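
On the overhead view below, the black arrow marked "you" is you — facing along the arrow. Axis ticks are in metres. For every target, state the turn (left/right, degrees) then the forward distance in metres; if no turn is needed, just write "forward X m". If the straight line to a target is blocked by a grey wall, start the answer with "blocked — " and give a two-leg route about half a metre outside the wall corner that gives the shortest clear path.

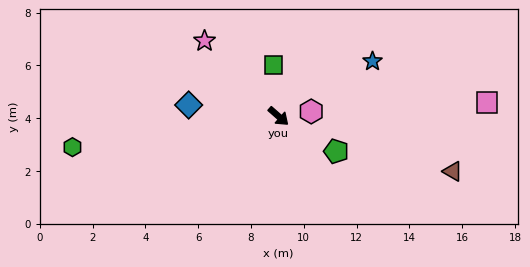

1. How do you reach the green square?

turn left 137°, forward 2.0 m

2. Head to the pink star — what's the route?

turn left 176°, forward 4.0 m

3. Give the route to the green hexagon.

turn right 130°, forward 7.9 m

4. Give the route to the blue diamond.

turn right 146°, forward 3.4 m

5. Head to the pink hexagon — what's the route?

turn left 50°, forward 1.3 m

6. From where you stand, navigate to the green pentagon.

turn left 10°, forward 2.6 m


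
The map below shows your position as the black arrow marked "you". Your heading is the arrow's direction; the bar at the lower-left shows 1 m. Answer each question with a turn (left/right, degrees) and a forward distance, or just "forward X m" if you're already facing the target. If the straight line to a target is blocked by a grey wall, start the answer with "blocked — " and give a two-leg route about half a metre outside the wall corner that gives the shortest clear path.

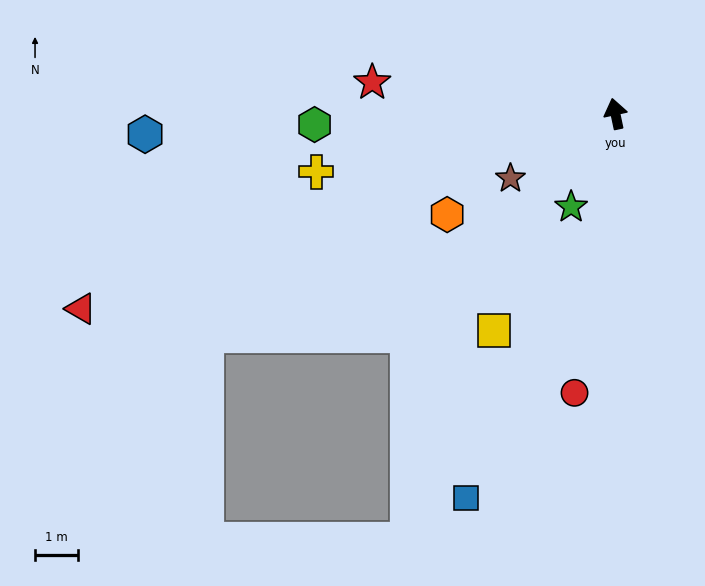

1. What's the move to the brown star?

turn left 110°, forward 2.9 m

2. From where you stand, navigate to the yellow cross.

turn left 89°, forward 7.1 m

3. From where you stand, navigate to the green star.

turn left 143°, forward 2.4 m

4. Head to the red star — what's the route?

turn left 71°, forward 5.7 m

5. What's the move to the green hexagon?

turn left 80°, forward 7.0 m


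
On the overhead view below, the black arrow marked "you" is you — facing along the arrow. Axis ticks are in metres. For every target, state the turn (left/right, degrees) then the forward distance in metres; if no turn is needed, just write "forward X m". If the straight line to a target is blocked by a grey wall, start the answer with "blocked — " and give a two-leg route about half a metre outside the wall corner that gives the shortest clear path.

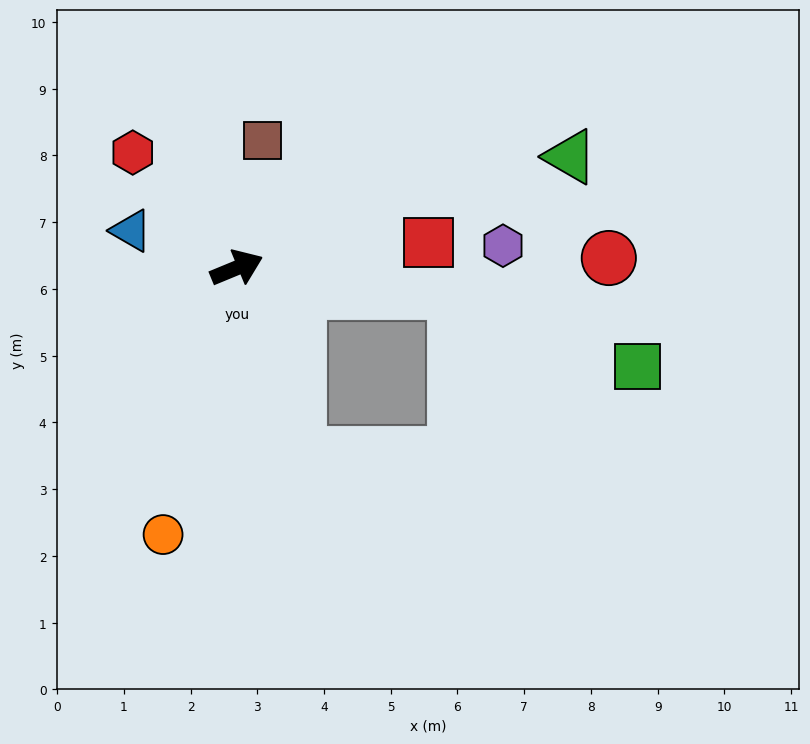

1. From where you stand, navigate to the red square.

turn right 15°, forward 2.9 m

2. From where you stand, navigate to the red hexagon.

turn left 110°, forward 2.3 m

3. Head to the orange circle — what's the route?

turn right 128°, forward 4.1 m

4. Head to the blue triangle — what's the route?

turn left 138°, forward 1.7 m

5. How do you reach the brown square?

turn left 56°, forward 2.0 m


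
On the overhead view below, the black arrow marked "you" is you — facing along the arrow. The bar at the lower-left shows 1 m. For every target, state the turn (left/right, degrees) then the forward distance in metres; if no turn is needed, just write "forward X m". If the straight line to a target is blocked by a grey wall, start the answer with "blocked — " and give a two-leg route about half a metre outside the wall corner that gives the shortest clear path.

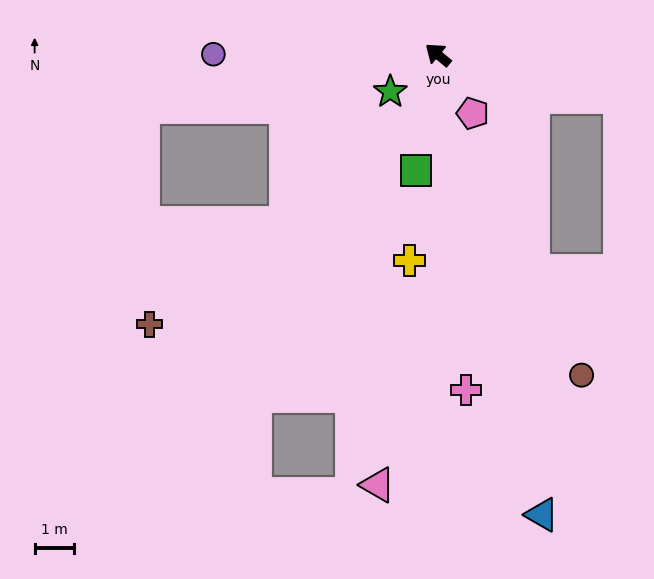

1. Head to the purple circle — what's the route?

turn left 39°, forward 5.7 m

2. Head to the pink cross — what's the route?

turn left 134°, forward 8.6 m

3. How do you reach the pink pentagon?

turn left 160°, forward 1.7 m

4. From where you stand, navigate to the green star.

turn left 77°, forward 1.5 m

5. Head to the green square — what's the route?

turn left 119°, forward 3.0 m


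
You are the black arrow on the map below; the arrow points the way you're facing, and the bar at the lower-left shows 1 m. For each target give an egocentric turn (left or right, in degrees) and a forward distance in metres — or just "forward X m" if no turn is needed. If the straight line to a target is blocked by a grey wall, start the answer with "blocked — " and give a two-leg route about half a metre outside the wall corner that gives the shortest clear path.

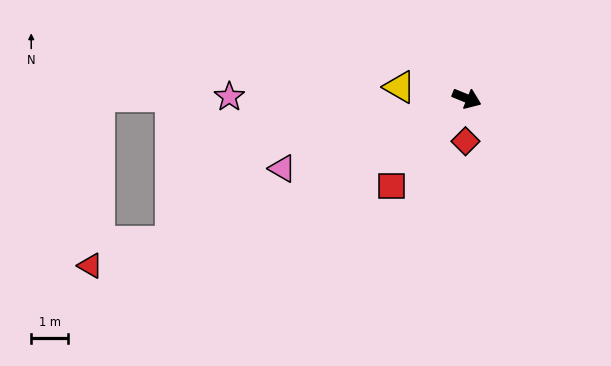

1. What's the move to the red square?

turn right 108°, forward 3.1 m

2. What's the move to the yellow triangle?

turn right 167°, forward 1.9 m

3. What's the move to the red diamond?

turn right 70°, forward 1.2 m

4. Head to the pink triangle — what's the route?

turn right 137°, forward 5.4 m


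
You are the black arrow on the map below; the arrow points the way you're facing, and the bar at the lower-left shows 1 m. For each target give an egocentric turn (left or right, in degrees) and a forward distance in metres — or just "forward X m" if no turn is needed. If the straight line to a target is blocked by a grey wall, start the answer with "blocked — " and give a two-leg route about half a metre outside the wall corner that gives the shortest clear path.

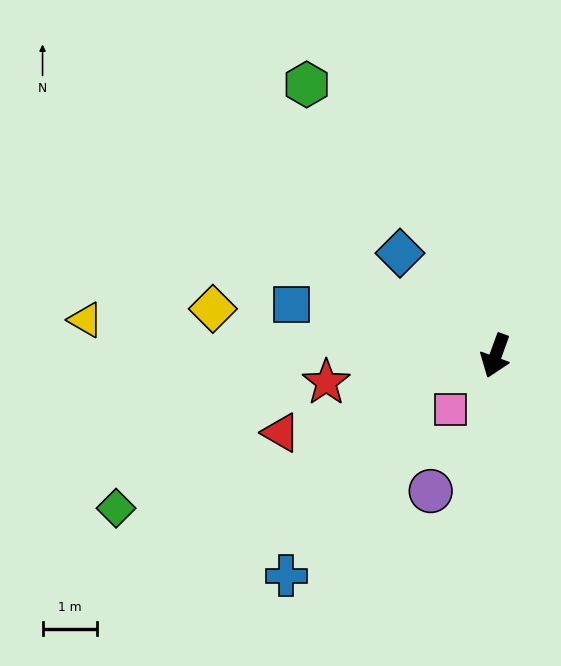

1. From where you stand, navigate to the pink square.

turn right 20°, forward 1.3 m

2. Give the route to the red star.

turn right 61°, forward 3.1 m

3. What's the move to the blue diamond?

turn right 117°, forward 2.6 m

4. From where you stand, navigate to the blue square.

turn right 84°, forward 3.9 m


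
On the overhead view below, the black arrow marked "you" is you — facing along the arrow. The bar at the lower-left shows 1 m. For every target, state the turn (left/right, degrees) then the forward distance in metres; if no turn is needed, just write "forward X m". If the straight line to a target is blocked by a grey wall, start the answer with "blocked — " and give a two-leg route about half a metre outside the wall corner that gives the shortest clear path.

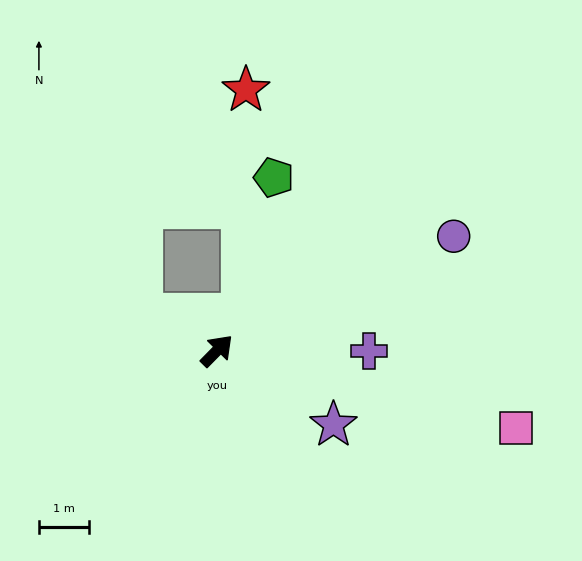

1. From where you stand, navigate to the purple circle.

turn right 20°, forward 5.3 m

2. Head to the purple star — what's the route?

turn right 78°, forward 2.8 m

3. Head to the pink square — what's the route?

turn right 60°, forward 6.2 m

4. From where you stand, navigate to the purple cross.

turn right 46°, forward 3.1 m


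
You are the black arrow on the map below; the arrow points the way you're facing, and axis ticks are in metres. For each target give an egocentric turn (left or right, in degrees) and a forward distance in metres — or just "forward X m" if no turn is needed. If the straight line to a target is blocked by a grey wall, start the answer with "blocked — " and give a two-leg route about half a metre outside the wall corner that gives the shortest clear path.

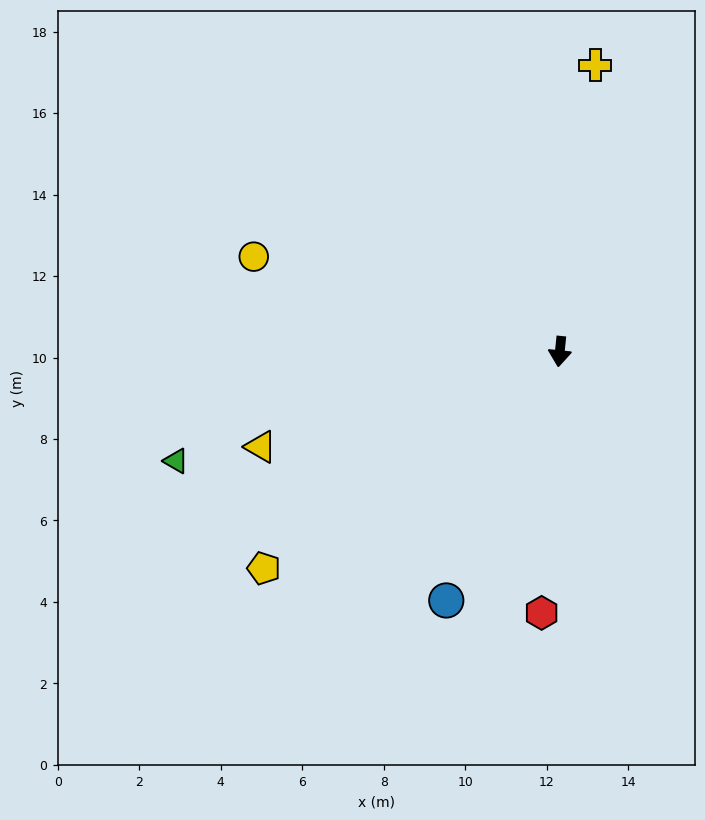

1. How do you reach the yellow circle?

turn right 101°, forward 7.9 m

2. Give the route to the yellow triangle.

turn right 67°, forward 7.7 m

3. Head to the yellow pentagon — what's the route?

turn right 48°, forward 9.0 m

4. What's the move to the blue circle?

turn right 19°, forward 6.7 m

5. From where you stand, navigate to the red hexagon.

forward 6.4 m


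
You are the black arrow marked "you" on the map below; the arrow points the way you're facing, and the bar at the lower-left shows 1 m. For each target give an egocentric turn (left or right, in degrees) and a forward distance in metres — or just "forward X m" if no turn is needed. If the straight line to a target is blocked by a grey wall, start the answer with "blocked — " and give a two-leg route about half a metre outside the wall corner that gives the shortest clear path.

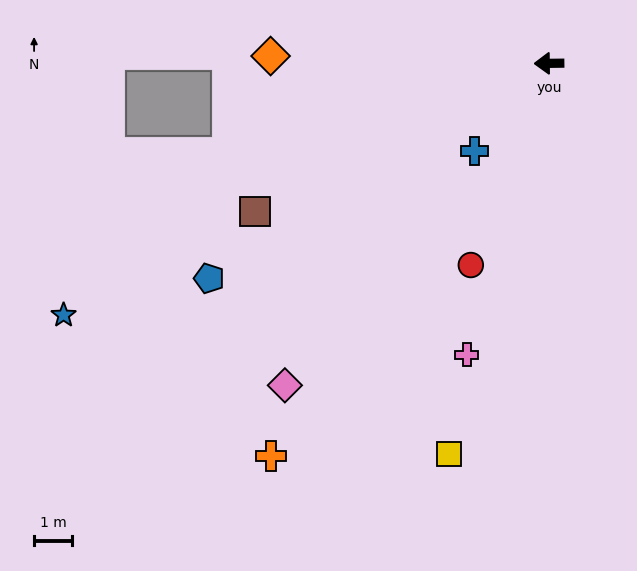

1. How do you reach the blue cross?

turn left 49°, forward 3.0 m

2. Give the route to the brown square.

turn left 26°, forward 8.6 m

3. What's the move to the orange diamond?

turn right 2°, forward 7.3 m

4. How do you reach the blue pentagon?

turn left 32°, forward 10.5 m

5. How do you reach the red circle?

turn left 68°, forward 5.6 m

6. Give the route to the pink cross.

turn left 74°, forward 7.9 m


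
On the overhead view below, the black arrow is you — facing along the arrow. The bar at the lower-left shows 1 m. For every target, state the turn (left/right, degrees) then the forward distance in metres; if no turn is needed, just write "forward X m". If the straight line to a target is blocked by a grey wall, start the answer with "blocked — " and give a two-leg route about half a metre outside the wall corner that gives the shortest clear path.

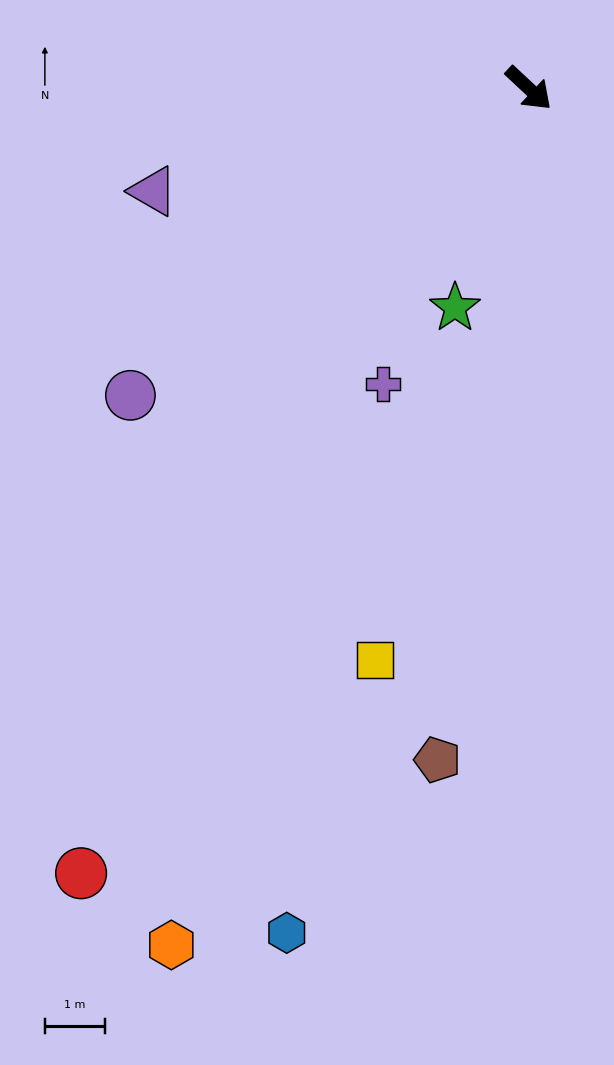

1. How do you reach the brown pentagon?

turn right 55°, forward 11.3 m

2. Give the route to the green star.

turn right 66°, forward 3.9 m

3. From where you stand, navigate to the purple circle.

turn right 99°, forward 8.4 m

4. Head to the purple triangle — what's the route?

turn right 122°, forward 6.5 m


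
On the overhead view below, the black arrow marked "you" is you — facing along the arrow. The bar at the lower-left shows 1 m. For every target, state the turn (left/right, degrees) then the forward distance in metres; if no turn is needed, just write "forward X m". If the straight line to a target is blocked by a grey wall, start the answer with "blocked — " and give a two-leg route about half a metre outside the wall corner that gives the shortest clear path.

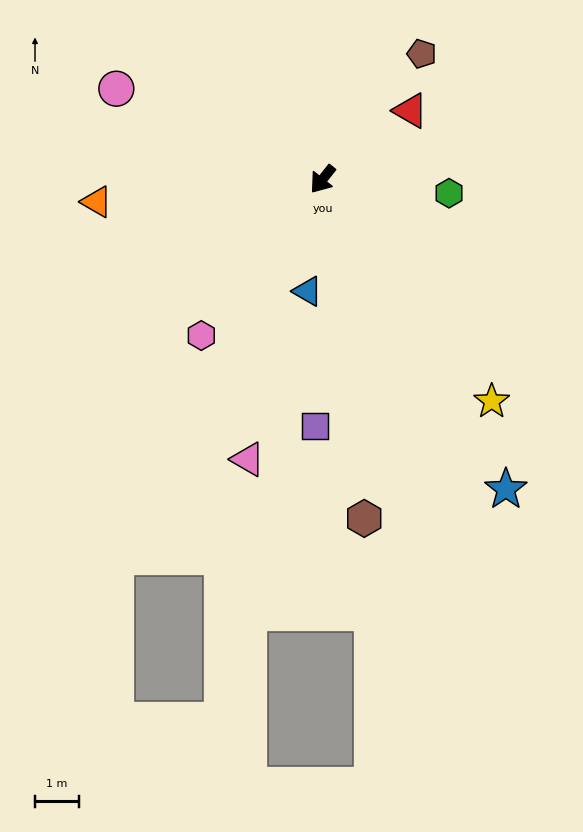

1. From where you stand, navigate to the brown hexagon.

turn left 46°, forward 7.8 m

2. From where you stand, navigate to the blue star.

turn left 69°, forward 8.3 m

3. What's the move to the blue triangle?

turn left 31°, forward 2.6 m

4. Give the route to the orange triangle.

turn right 46°, forward 5.2 m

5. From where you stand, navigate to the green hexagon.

turn left 122°, forward 2.9 m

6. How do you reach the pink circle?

turn right 75°, forward 5.2 m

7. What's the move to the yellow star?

turn left 76°, forward 6.4 m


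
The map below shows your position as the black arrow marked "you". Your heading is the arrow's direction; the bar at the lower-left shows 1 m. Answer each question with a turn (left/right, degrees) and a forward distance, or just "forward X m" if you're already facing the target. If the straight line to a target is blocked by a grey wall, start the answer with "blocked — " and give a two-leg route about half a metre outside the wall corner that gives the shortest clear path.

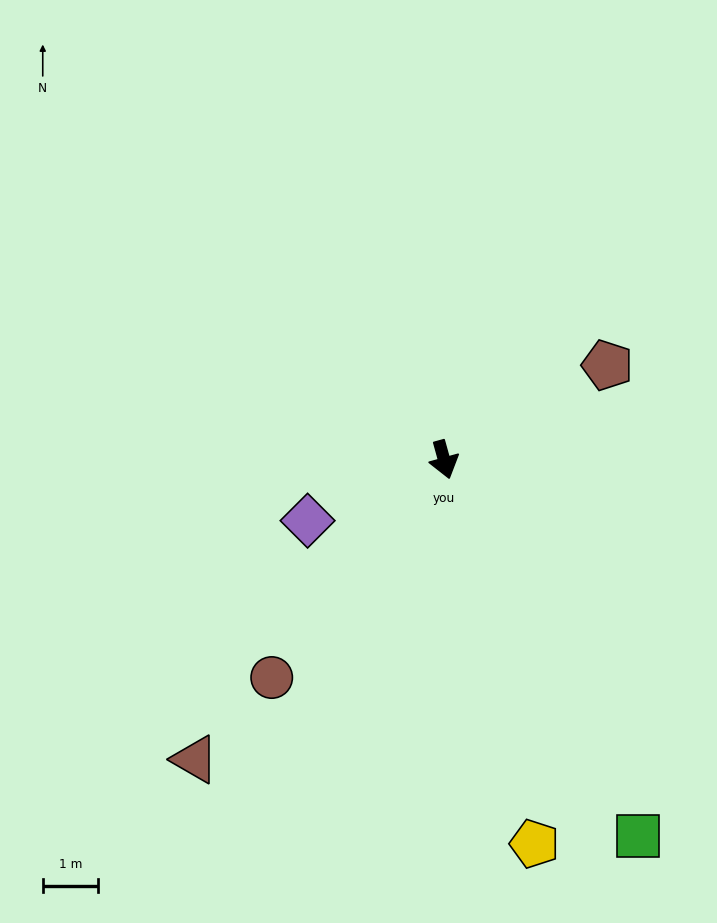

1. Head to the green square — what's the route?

turn left 12°, forward 7.7 m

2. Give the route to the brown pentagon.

turn left 105°, forward 3.4 m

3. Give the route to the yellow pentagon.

turn right 2°, forward 7.2 m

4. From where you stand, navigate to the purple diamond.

turn right 81°, forward 2.7 m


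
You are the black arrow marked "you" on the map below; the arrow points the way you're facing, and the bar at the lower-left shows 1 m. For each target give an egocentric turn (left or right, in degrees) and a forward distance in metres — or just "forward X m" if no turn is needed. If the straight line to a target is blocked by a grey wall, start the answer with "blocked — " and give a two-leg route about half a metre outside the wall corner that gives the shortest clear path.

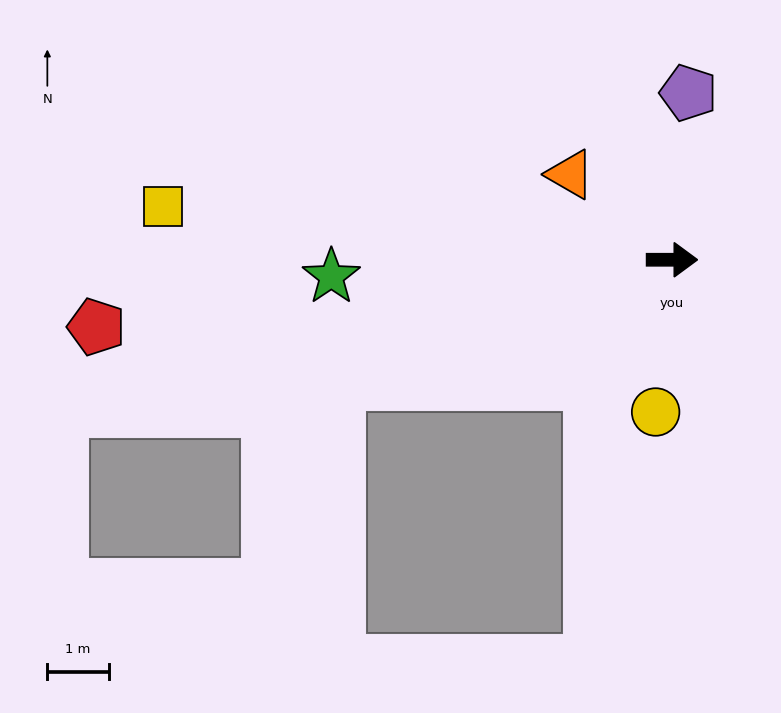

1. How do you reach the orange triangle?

turn left 140°, forward 2.2 m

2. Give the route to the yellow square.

turn left 174°, forward 8.3 m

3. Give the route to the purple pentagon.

turn left 84°, forward 2.7 m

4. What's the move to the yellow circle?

turn right 96°, forward 2.5 m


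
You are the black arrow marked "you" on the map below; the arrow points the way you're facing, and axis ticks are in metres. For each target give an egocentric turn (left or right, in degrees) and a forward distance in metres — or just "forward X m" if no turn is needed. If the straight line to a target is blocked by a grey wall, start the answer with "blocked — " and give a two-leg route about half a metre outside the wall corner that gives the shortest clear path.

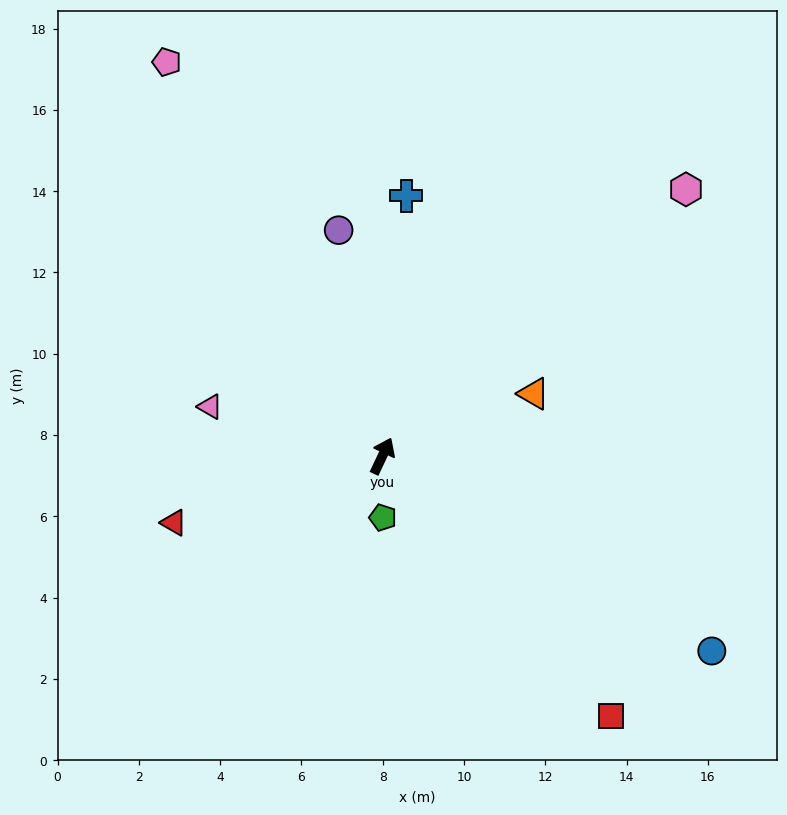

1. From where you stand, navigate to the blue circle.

turn right 95°, forward 9.4 m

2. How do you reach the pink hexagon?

turn right 23°, forward 9.9 m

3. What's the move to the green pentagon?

turn right 154°, forward 1.5 m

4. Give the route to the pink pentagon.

turn left 54°, forward 11.1 m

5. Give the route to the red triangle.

turn left 133°, forward 5.4 m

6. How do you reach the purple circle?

turn left 36°, forward 5.7 m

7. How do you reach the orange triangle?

turn right 42°, forward 4.0 m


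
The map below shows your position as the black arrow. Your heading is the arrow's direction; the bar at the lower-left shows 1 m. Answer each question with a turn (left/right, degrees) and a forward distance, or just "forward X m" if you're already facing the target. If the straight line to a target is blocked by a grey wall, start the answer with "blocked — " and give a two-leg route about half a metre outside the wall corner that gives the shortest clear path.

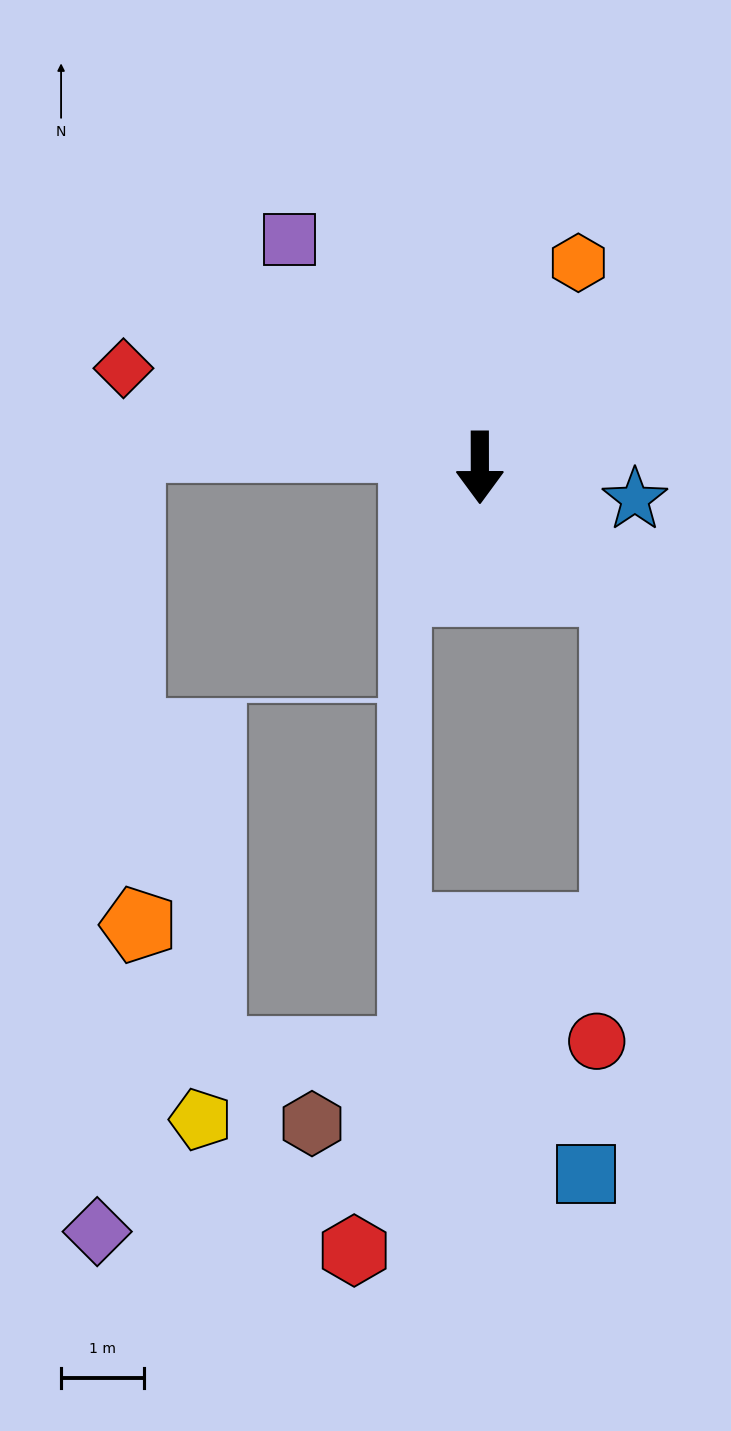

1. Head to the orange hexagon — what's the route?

turn left 154°, forward 2.7 m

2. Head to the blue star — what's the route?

turn left 78°, forward 1.9 m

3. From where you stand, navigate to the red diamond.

turn right 106°, forward 4.4 m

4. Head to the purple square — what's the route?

turn right 140°, forward 3.6 m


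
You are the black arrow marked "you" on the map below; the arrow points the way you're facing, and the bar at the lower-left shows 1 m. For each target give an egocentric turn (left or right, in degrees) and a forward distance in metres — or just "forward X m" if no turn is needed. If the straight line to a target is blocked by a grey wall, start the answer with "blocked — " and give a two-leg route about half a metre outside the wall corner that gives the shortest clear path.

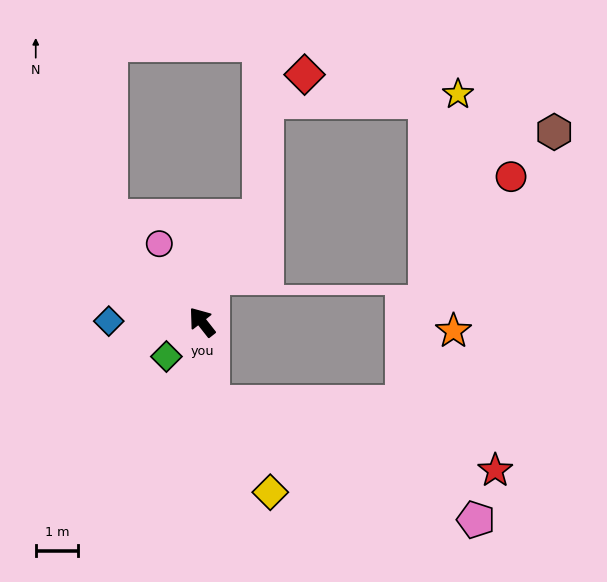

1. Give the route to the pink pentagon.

blocked — turn left 149°, forward 1.9 m, then turn left 59°, forward 6.8 m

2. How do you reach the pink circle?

turn right 10°, forward 2.1 m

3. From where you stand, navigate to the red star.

blocked — turn left 149°, forward 1.9 m, then turn left 69°, forward 6.8 m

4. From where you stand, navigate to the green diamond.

turn left 96°, forward 1.2 m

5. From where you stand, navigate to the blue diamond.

turn left 51°, forward 2.2 m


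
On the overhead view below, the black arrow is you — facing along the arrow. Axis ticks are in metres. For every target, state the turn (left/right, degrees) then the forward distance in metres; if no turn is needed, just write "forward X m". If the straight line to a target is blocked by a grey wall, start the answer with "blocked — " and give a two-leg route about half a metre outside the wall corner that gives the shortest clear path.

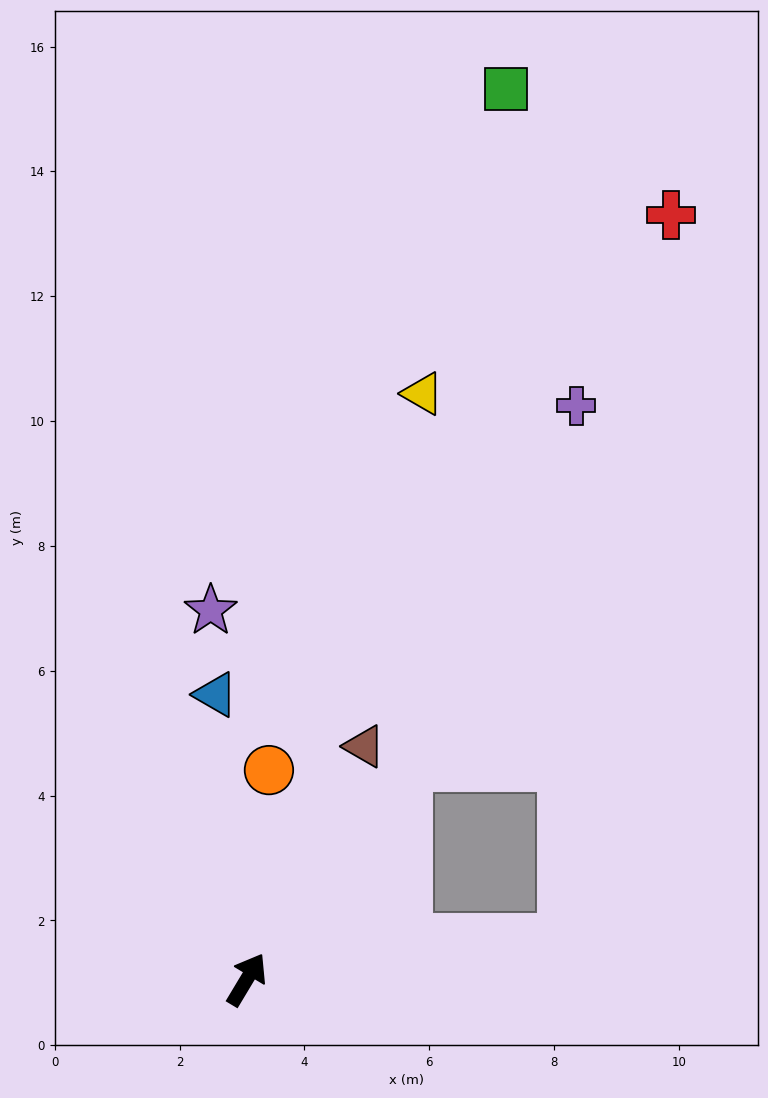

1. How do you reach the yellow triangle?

turn left 14°, forward 9.8 m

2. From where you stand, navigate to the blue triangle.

turn left 37°, forward 4.6 m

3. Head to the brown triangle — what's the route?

turn left 4°, forward 4.2 m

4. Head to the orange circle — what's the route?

turn left 25°, forward 3.4 m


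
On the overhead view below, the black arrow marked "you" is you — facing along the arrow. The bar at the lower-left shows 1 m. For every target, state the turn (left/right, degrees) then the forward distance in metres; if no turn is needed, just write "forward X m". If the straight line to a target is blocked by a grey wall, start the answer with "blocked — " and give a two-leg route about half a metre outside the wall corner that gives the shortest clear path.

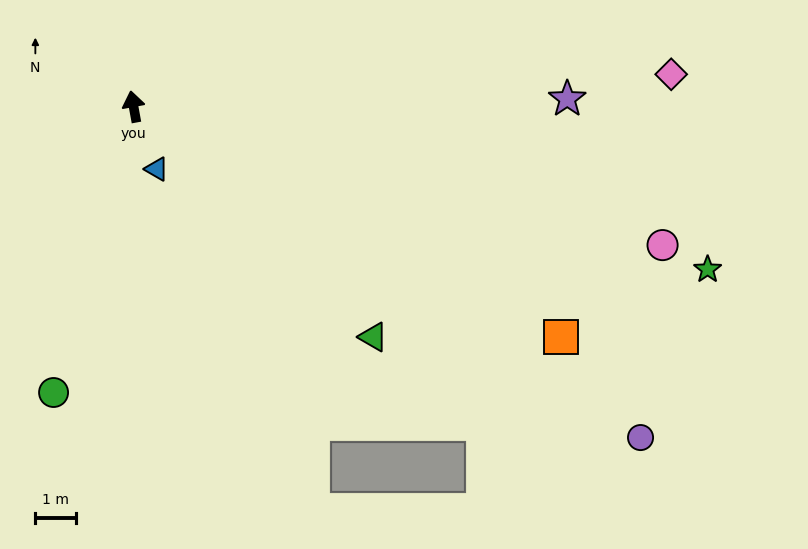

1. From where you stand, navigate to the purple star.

turn right 99°, forward 10.8 m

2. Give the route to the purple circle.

turn right 133°, forward 15.0 m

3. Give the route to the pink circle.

turn right 115°, forward 13.6 m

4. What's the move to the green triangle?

turn right 144°, forward 8.3 m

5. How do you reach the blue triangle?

turn right 170°, forward 1.7 m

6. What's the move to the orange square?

turn right 129°, forward 12.1 m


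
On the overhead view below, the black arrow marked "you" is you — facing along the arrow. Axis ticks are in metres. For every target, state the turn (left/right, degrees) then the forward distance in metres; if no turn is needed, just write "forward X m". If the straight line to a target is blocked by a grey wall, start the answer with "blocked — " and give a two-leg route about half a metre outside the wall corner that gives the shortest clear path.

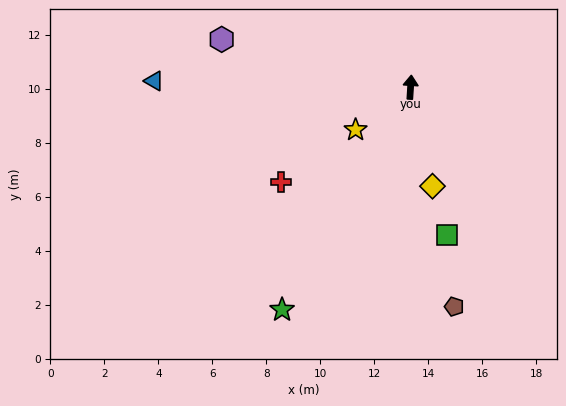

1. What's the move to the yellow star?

turn left 131°, forward 2.6 m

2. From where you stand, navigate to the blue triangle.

turn left 92°, forward 9.5 m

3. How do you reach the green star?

turn left 154°, forward 9.5 m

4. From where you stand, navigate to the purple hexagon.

turn left 79°, forward 7.2 m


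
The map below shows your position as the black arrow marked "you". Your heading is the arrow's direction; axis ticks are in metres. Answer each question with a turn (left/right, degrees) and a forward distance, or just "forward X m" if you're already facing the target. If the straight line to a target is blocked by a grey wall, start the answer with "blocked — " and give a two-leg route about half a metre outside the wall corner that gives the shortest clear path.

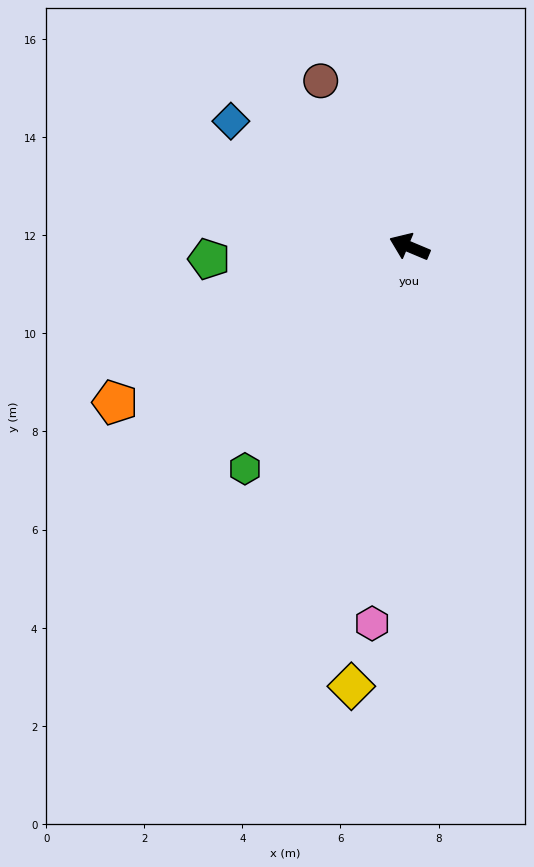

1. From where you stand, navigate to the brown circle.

turn right 39°, forward 3.8 m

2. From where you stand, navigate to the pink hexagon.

turn left 107°, forward 7.7 m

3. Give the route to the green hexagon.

turn left 76°, forward 5.6 m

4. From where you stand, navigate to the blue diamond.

turn right 12°, forward 4.5 m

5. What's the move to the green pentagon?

turn left 26°, forward 4.1 m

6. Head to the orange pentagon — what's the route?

turn left 51°, forward 6.8 m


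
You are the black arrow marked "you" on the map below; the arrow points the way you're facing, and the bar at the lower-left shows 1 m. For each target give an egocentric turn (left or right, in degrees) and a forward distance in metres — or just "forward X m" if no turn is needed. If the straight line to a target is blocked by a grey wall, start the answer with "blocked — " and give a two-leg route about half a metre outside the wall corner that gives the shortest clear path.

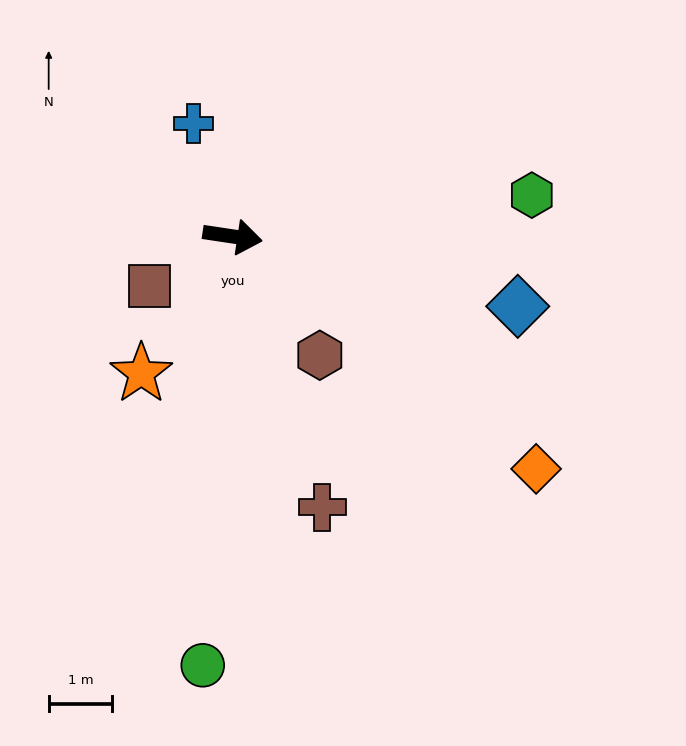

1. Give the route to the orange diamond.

turn right 29°, forward 6.0 m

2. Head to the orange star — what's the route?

turn right 115°, forward 2.6 m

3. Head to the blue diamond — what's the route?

turn right 5°, forward 4.6 m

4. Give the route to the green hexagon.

turn left 16°, forward 4.8 m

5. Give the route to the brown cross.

turn right 63°, forward 4.5 m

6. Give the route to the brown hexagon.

turn right 45°, forward 2.3 m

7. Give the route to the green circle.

turn right 85°, forward 6.8 m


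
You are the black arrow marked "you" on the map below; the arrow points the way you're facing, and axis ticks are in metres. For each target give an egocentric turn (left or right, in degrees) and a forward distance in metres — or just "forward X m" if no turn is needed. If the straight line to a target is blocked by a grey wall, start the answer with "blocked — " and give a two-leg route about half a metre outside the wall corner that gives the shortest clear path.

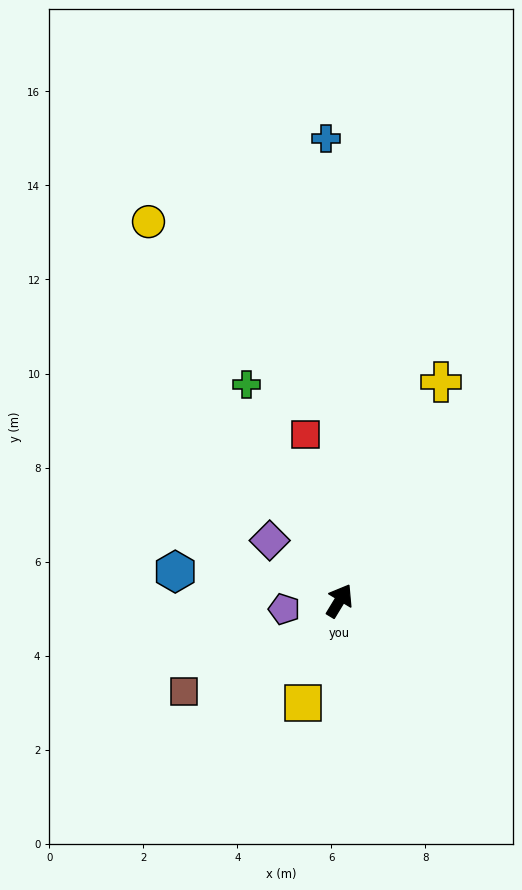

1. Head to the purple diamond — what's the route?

turn left 80°, forward 2.0 m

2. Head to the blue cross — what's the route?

turn left 33°, forward 9.8 m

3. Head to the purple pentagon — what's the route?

turn left 130°, forward 1.2 m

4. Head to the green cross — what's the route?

turn left 54°, forward 5.0 m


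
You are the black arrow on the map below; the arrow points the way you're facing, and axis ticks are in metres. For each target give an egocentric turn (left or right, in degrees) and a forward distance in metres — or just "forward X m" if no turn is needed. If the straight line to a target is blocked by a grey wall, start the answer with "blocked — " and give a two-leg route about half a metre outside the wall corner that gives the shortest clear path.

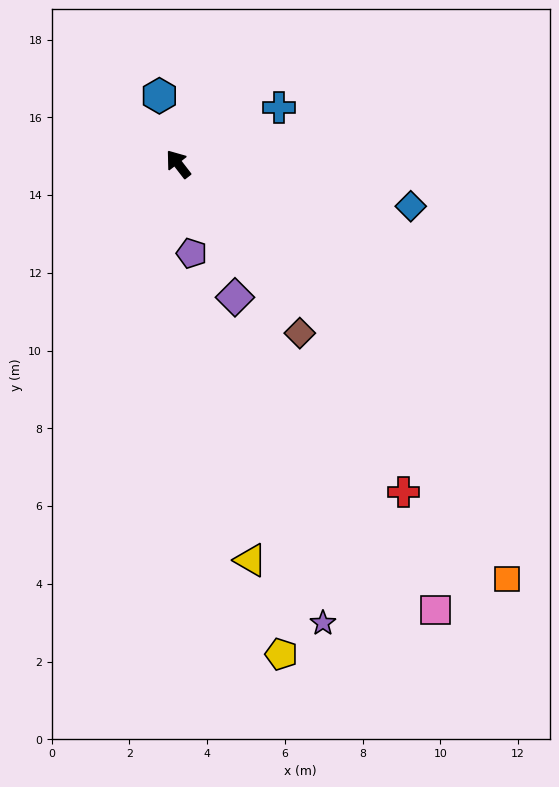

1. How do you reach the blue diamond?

turn right 138°, forward 6.1 m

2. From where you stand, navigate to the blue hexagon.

turn right 22°, forward 1.8 m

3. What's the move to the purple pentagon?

turn left 151°, forward 2.3 m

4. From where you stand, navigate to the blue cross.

turn right 99°, forward 3.0 m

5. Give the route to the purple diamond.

turn left 165°, forward 3.7 m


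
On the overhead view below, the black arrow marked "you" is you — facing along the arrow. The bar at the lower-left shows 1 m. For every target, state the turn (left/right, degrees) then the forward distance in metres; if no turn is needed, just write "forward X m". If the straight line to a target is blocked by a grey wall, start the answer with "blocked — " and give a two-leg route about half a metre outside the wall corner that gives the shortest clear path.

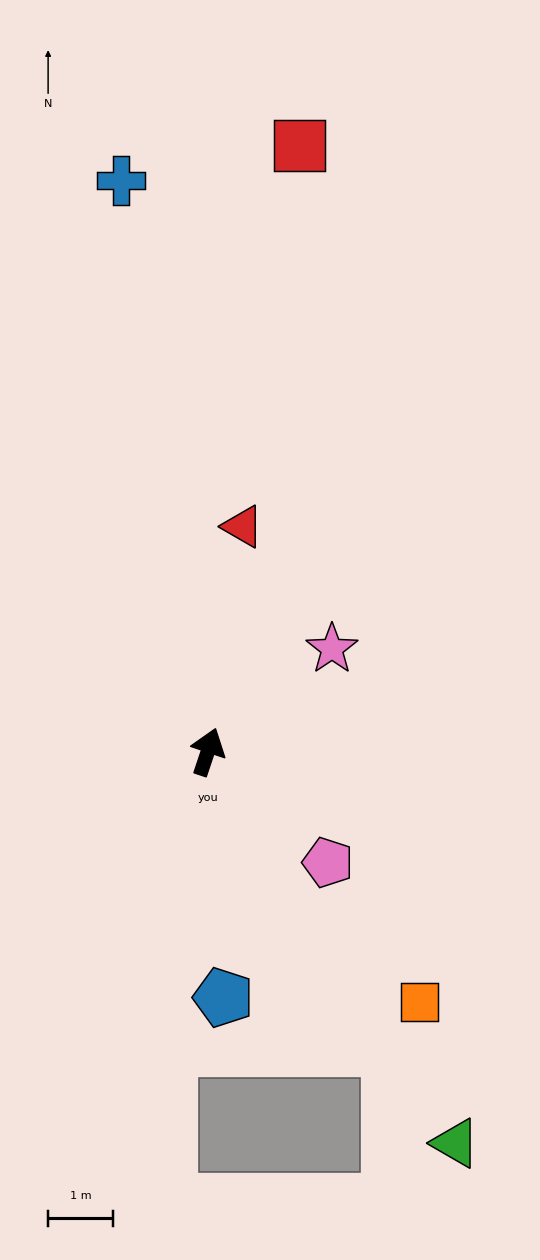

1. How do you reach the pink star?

turn right 32°, forward 2.5 m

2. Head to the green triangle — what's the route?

turn right 129°, forward 7.1 m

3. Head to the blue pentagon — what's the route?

turn right 158°, forward 3.8 m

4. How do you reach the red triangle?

turn left 10°, forward 3.5 m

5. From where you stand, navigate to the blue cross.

turn left 27°, forward 8.9 m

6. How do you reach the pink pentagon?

turn right 114°, forward 2.5 m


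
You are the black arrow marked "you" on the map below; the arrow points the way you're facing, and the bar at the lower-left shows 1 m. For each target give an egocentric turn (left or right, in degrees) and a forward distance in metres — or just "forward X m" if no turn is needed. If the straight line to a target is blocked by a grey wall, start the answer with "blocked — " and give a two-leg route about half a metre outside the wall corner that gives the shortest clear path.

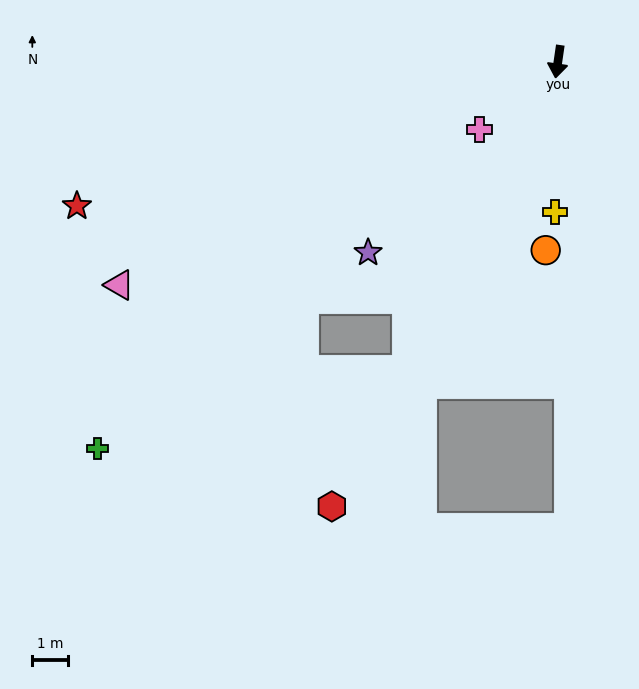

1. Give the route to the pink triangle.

turn right 55°, forward 13.8 m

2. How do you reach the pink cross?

turn right 41°, forward 2.9 m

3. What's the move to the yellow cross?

turn left 7°, forward 4.2 m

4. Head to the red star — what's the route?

turn right 65°, forward 14.1 m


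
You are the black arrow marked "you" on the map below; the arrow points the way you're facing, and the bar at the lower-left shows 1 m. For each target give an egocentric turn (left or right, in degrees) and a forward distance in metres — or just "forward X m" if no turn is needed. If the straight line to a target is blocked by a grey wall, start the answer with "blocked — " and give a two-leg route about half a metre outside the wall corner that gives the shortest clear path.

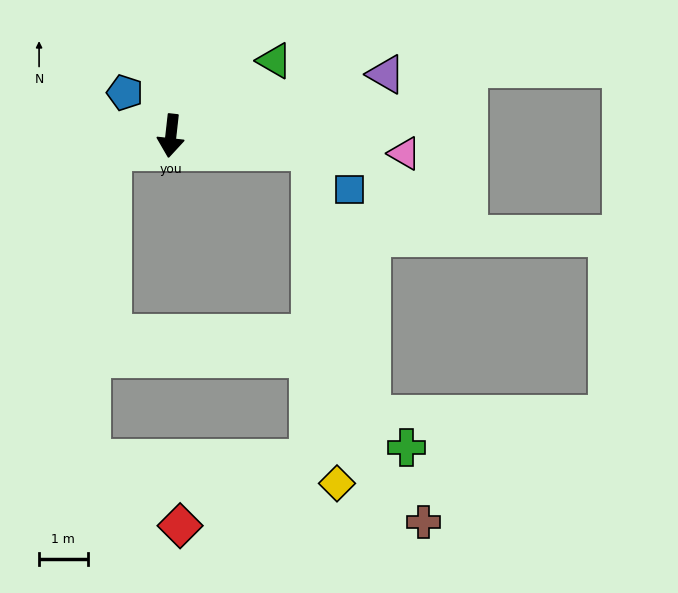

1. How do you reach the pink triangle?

turn left 92°, forward 4.8 m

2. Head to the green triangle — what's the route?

turn left 132°, forward 2.6 m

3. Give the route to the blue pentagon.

turn right 127°, forward 1.3 m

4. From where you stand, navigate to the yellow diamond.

blocked — turn left 91°, forward 2.9 m, then turn right 80°, forward 6.9 m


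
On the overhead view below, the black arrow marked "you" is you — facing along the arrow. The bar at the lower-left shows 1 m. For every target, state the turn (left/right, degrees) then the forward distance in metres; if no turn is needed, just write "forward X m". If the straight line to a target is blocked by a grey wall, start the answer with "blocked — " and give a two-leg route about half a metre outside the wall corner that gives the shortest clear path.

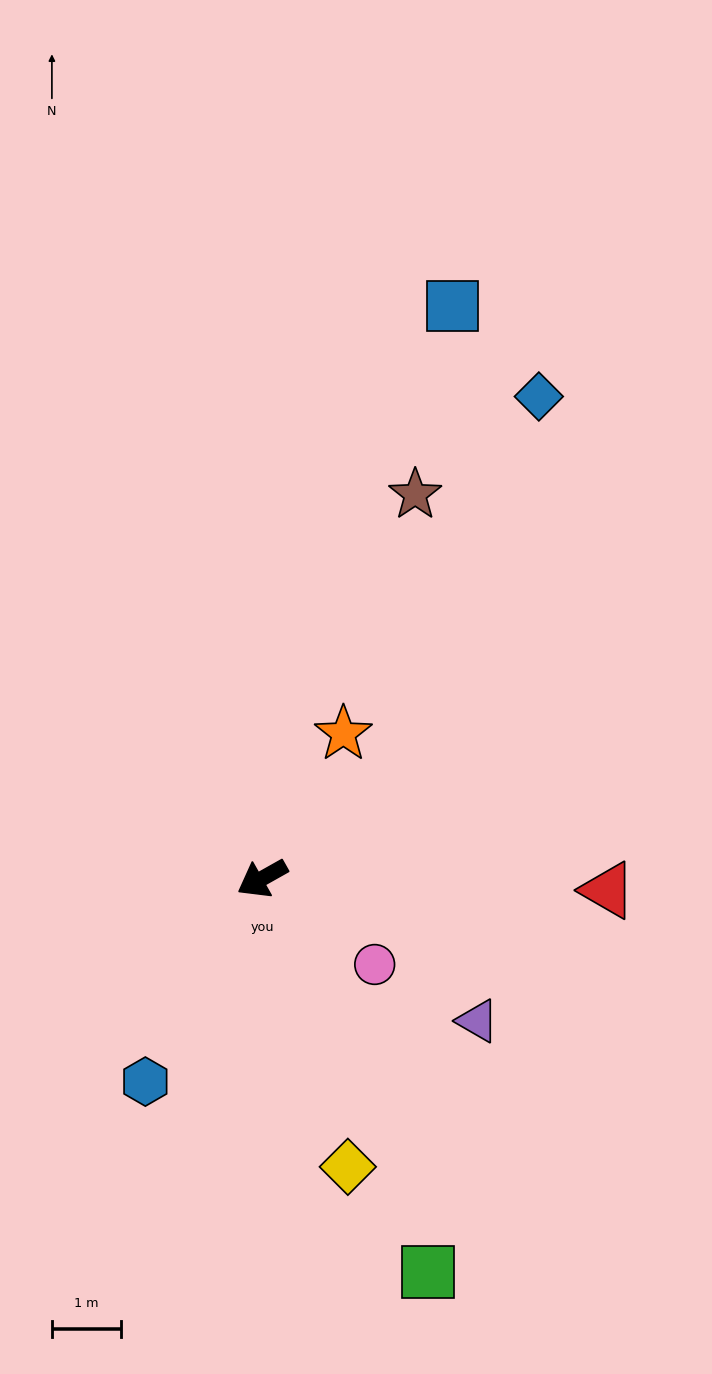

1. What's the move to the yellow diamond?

turn left 77°, forward 4.3 m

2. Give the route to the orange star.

turn right 149°, forward 2.4 m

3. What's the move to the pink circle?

turn left 113°, forward 2.0 m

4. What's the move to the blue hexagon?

turn left 31°, forward 3.4 m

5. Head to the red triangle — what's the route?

turn left 149°, forward 5.0 m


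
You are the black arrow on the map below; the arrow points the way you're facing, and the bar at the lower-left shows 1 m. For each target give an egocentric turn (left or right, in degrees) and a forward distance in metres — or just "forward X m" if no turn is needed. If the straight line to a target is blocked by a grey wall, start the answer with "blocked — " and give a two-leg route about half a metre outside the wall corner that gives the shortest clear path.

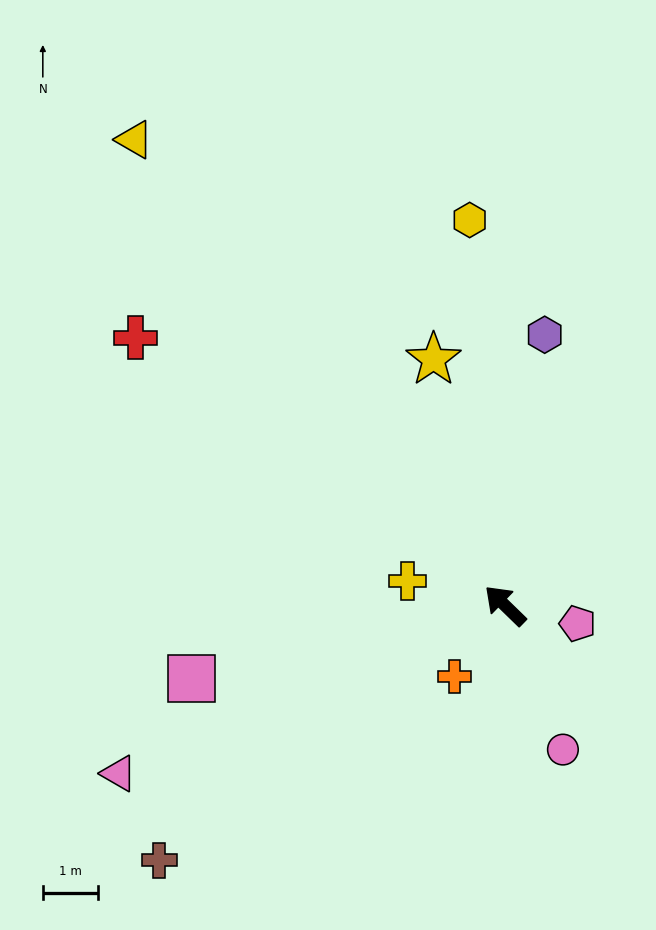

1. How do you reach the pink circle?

turn left 156°, forward 2.8 m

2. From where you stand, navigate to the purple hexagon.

turn right 54°, forward 4.9 m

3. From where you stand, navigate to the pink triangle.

turn left 68°, forward 7.6 m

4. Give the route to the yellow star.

turn right 30°, forward 4.6 m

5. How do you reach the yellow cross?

turn left 30°, forward 1.8 m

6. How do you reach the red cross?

turn left 8°, forward 8.2 m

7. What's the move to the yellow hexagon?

turn right 41°, forward 7.0 m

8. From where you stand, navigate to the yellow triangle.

turn right 7°, forward 10.7 m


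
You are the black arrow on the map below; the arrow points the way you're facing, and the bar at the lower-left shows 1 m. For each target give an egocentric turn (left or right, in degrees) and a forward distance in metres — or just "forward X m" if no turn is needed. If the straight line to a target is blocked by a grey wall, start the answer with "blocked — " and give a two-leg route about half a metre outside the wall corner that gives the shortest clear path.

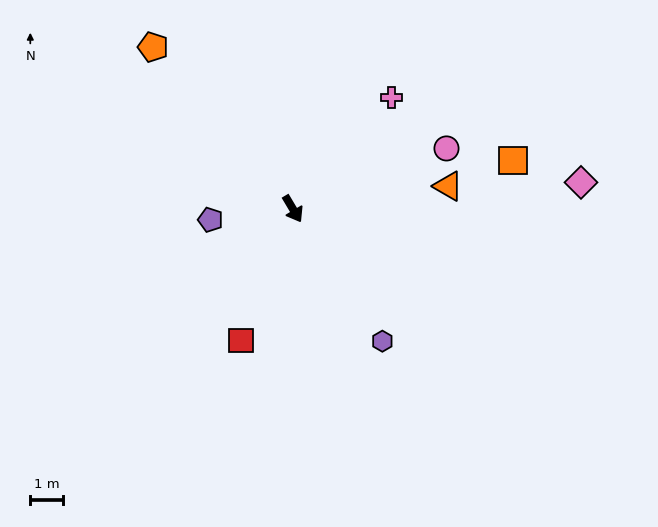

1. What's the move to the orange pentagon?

turn right 170°, forward 6.5 m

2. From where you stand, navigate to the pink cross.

turn left 108°, forward 4.5 m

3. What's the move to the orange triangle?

turn left 68°, forward 4.8 m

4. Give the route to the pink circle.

turn left 81°, forward 5.0 m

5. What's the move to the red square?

turn right 52°, forward 4.3 m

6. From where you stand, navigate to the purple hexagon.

turn left 3°, forward 4.9 m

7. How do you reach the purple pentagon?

turn right 113°, forward 2.5 m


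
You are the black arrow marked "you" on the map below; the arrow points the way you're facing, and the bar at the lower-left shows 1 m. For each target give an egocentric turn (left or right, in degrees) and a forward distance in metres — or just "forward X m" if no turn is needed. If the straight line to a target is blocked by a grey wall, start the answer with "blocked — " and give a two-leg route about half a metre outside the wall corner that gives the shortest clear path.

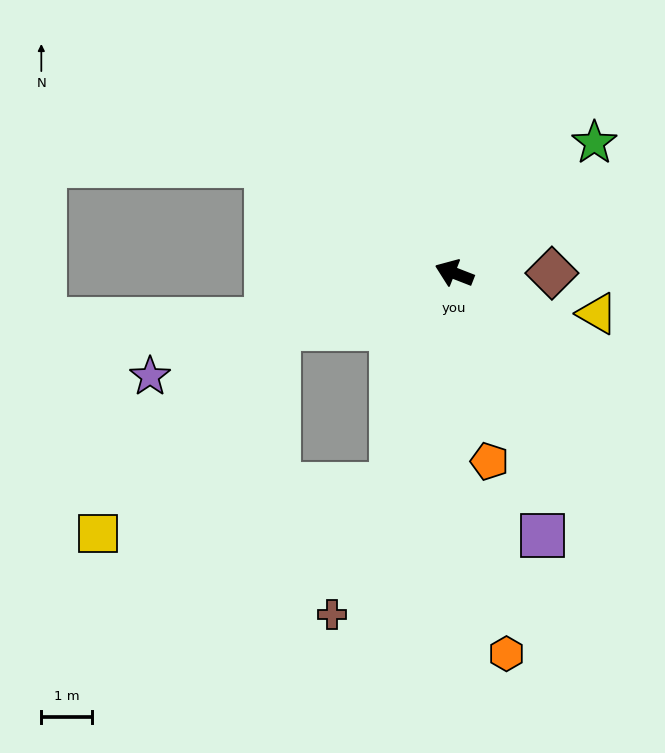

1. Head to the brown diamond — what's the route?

turn right 159°, forward 1.9 m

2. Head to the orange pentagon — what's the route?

turn left 122°, forward 3.7 m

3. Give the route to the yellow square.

blocked — turn left 39°, forward 3.6 m, then turn left 31°, forward 5.3 m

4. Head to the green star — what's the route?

turn right 116°, forward 3.7 m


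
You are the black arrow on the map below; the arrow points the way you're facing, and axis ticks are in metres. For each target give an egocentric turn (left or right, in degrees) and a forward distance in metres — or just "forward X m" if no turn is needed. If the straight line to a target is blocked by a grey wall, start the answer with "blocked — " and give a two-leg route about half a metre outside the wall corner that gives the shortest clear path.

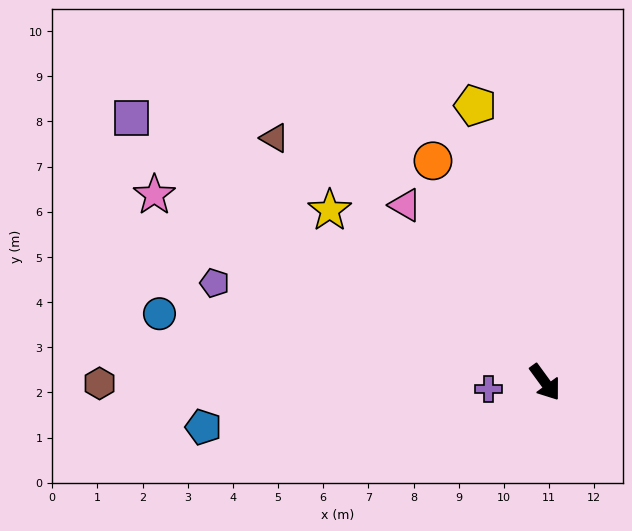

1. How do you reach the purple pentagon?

turn right 143°, forward 7.6 m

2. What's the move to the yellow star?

turn right 165°, forward 6.1 m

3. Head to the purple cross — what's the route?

turn right 119°, forward 1.3 m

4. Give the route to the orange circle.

turn left 171°, forward 5.5 m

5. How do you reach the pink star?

turn right 152°, forward 9.6 m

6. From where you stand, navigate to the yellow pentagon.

turn left 158°, forward 6.3 m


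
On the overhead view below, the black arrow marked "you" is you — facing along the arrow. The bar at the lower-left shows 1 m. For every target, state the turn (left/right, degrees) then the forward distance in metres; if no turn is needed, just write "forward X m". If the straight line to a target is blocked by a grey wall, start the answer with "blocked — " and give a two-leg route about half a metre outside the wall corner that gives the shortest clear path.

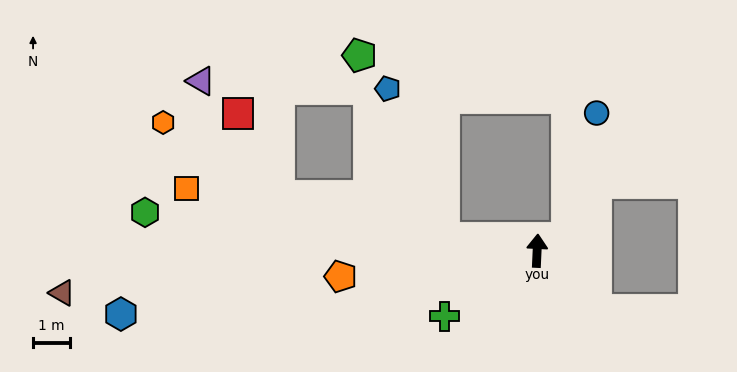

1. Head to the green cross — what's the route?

turn left 128°, forward 3.1 m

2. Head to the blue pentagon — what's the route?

blocked — turn left 85°, forward 2.5 m, then turn right 61°, forward 4.4 m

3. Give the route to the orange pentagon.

turn left 100°, forward 5.4 m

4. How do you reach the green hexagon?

turn left 87°, forward 10.7 m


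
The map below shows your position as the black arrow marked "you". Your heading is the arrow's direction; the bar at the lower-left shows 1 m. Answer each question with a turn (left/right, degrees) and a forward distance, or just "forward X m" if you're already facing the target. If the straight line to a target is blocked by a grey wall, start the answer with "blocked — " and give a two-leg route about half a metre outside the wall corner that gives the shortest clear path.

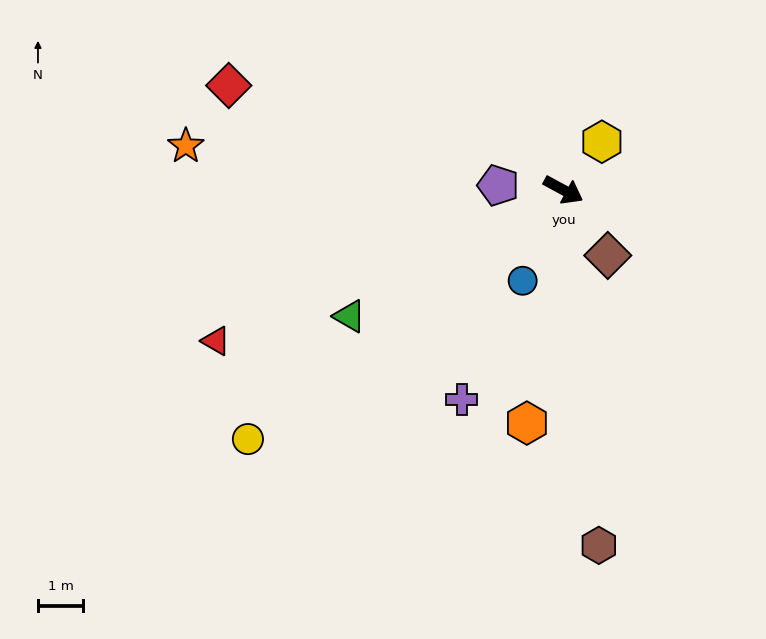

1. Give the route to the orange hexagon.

turn right 70°, forward 5.2 m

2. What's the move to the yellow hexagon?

turn left 80°, forward 1.4 m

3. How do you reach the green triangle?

turn right 121°, forward 5.5 m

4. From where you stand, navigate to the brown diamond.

turn right 27°, forward 1.7 m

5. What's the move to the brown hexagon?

turn right 56°, forward 7.9 m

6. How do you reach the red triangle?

turn right 128°, forward 8.4 m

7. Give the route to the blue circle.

turn right 86°, forward 2.2 m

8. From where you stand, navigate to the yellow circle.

turn right 113°, forward 8.9 m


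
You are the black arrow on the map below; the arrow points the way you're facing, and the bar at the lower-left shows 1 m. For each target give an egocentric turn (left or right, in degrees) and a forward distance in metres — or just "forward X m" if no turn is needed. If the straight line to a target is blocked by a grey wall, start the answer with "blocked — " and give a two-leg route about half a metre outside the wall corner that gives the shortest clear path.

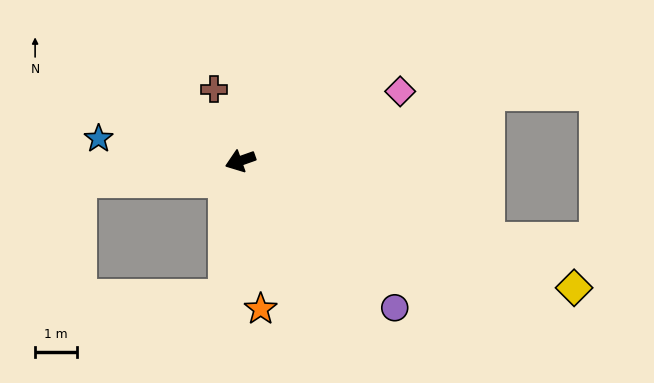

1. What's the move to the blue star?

turn right 28°, forward 3.4 m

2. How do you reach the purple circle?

turn left 117°, forward 5.1 m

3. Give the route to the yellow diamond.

turn left 140°, forward 8.5 m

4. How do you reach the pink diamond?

turn right 176°, forward 4.1 m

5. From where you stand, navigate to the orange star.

turn left 78°, forward 3.5 m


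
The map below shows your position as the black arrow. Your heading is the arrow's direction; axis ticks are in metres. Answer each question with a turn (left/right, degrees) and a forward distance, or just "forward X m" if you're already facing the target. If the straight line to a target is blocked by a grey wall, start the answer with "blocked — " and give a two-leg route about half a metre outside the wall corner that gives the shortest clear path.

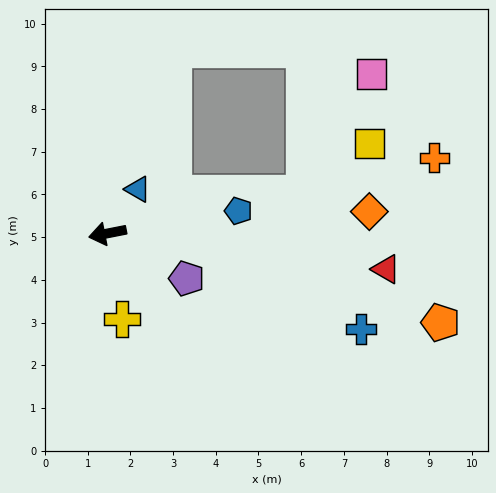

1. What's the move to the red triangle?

turn left 162°, forward 6.6 m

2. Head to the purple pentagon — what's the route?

turn left 139°, forward 2.1 m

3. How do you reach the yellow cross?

turn left 88°, forward 2.0 m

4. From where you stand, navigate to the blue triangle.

turn right 136°, forward 1.3 m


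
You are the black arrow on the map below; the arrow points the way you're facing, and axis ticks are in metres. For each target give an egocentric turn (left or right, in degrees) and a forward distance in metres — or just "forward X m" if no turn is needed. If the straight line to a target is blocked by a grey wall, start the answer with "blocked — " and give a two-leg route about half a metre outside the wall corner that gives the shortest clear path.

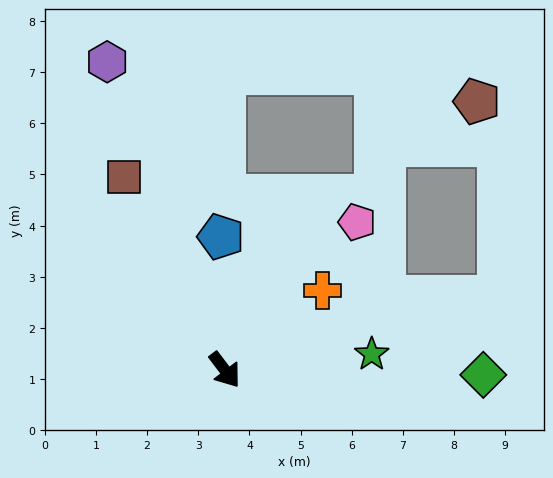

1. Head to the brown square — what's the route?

turn left 170°, forward 4.3 m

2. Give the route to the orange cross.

turn left 92°, forward 2.5 m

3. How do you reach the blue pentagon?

turn left 145°, forward 2.6 m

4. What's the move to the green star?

turn left 59°, forward 2.9 m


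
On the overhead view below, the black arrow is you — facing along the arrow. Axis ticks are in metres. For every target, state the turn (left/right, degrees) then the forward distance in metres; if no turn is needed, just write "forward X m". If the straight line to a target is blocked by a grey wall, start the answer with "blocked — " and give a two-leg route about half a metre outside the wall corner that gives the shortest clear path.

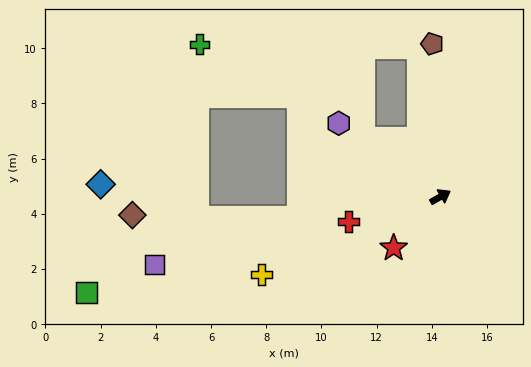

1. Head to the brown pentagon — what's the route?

turn left 63°, forward 5.5 m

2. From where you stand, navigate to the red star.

turn right 162°, forward 2.5 m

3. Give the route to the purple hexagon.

turn left 114°, forward 4.5 m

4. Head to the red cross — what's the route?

turn left 165°, forward 3.4 m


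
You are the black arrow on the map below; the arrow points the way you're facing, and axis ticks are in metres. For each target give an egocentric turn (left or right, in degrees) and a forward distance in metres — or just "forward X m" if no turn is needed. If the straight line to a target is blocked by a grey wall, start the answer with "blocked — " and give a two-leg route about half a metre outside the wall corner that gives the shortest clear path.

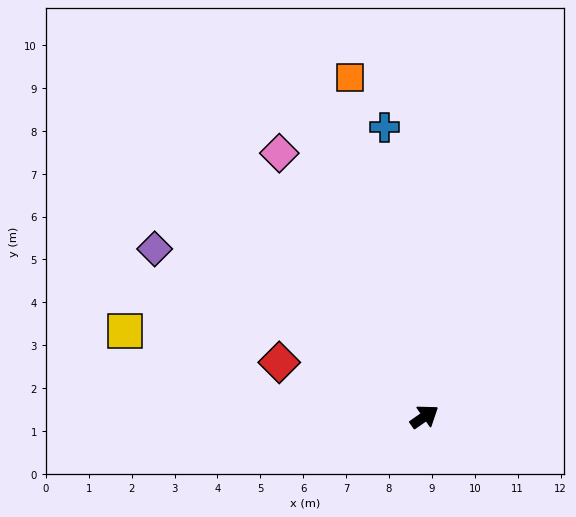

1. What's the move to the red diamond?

turn left 125°, forward 3.6 m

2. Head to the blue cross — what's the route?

turn left 63°, forward 6.8 m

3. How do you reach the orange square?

turn left 67°, forward 8.1 m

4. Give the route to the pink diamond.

turn left 84°, forward 7.0 m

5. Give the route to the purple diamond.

turn left 113°, forward 7.4 m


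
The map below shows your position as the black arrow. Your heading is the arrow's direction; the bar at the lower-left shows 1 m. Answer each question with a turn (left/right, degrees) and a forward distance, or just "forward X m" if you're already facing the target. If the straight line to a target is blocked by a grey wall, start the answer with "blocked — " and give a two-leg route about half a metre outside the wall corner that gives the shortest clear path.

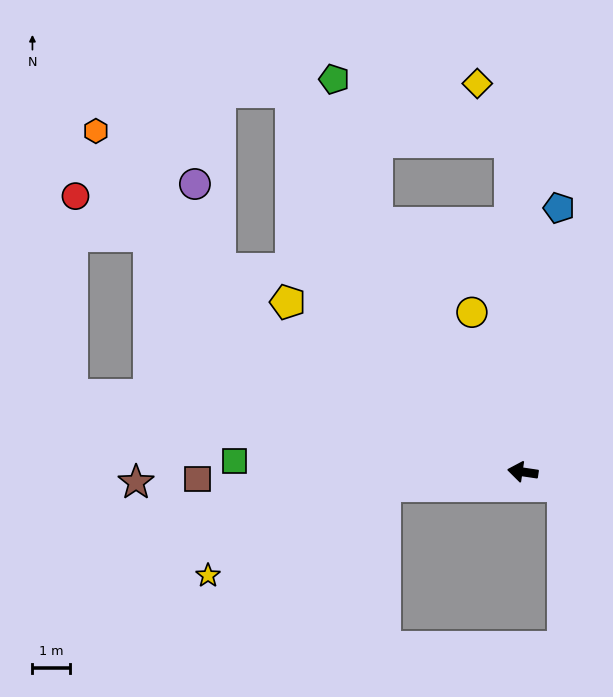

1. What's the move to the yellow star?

blocked — turn left 14°, forward 3.7 m, then turn left 21°, forward 5.4 m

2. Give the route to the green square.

turn left 6°, forward 7.8 m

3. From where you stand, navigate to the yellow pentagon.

turn right 27°, forward 7.8 m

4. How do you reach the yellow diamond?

blocked — turn right 79°, forward 8.9 m, then turn left 26°, forward 1.8 m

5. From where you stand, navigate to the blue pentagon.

turn right 89°, forward 7.2 m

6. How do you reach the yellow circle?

turn right 64°, forward 4.5 m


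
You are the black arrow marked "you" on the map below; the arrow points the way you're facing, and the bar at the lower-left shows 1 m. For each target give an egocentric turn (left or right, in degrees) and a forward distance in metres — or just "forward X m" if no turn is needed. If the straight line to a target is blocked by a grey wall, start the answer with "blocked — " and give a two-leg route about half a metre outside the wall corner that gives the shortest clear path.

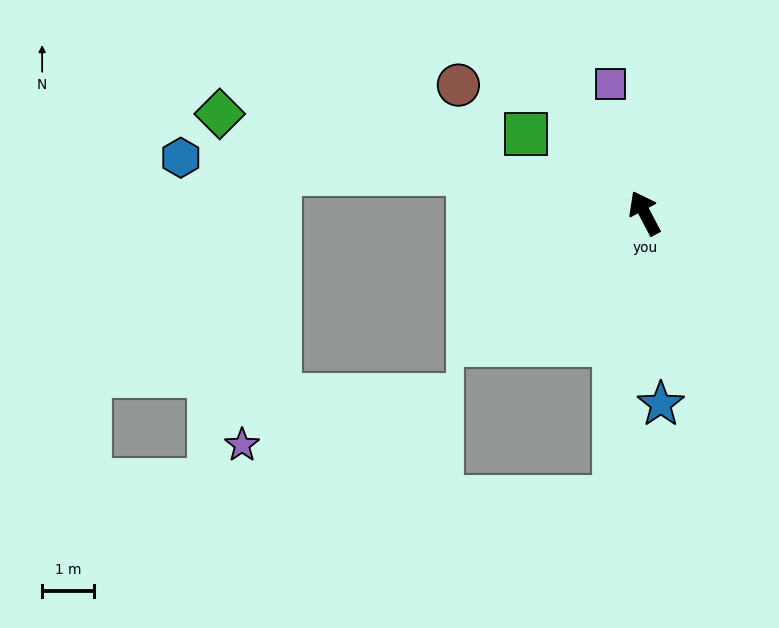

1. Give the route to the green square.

turn left 29°, forward 2.7 m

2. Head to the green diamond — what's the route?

turn left 49°, forward 8.4 m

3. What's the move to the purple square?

turn right 13°, forward 2.6 m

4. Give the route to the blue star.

turn left 157°, forward 3.7 m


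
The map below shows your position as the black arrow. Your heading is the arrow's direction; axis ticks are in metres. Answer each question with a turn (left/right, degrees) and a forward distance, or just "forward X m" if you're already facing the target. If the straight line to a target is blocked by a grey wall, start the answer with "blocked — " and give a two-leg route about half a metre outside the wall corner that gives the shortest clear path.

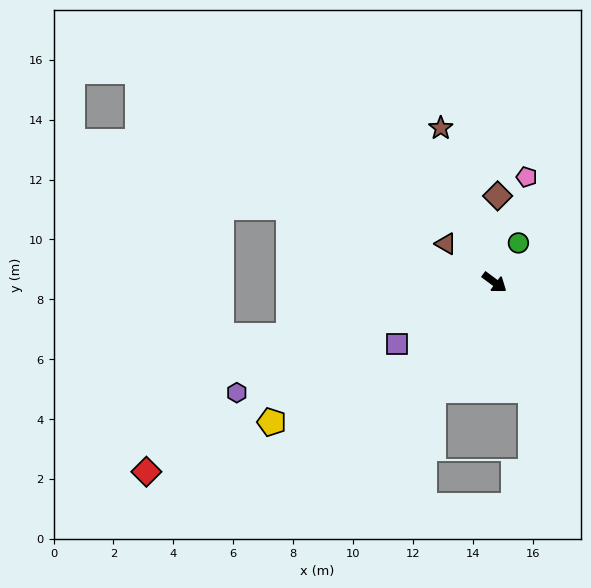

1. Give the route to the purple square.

turn right 111°, forward 3.8 m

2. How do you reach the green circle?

turn left 95°, forward 1.5 m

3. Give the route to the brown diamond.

turn left 125°, forward 2.9 m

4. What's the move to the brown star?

turn left 146°, forward 5.5 m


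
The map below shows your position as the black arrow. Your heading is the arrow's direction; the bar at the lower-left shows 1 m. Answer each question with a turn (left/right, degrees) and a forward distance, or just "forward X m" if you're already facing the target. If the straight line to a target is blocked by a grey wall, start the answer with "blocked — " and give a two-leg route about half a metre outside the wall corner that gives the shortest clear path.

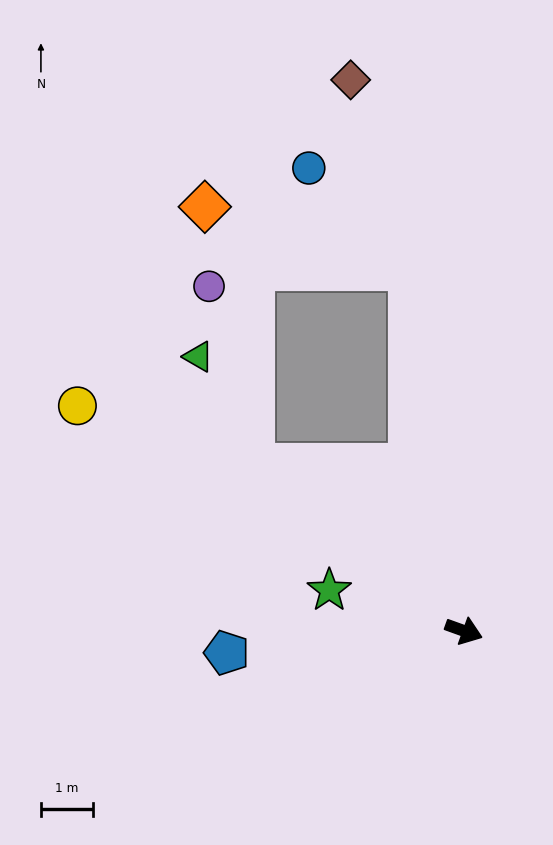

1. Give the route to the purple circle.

blocked — turn left 162°, forward 5.2 m, then turn right 38°, forward 3.5 m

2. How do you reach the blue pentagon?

turn right 155°, forward 4.6 m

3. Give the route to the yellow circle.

turn left 170°, forward 8.6 m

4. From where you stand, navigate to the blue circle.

blocked — turn left 118°, forward 7.1 m, then turn left 37°, forward 2.7 m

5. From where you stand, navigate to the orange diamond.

blocked — turn left 118°, forward 7.1 m, then turn left 65°, forward 4.1 m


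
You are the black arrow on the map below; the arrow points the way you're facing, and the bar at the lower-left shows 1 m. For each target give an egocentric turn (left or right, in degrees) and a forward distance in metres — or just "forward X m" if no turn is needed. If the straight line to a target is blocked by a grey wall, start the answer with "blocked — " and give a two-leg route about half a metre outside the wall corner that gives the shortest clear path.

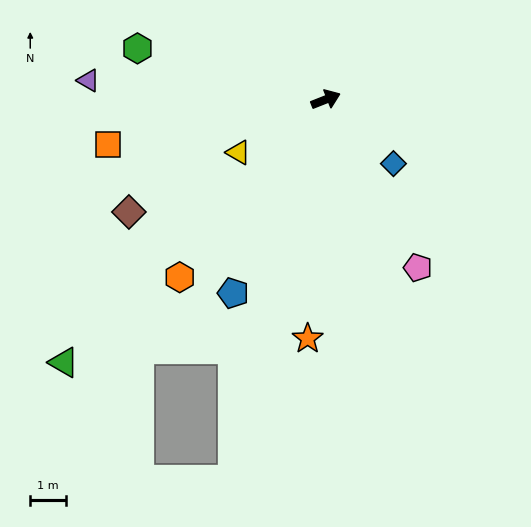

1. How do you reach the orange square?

turn left 170°, forward 6.3 m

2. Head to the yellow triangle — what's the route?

turn right 170°, forward 2.9 m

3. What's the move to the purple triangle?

turn left 154°, forward 6.7 m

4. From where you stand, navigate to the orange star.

turn right 116°, forward 6.8 m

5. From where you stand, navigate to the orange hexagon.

turn right 151°, forward 6.5 m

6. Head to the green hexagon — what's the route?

turn left 143°, forward 5.5 m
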